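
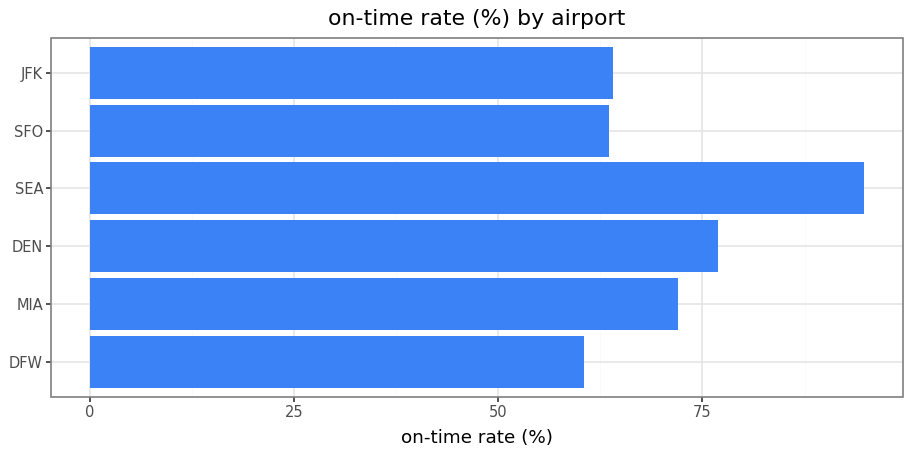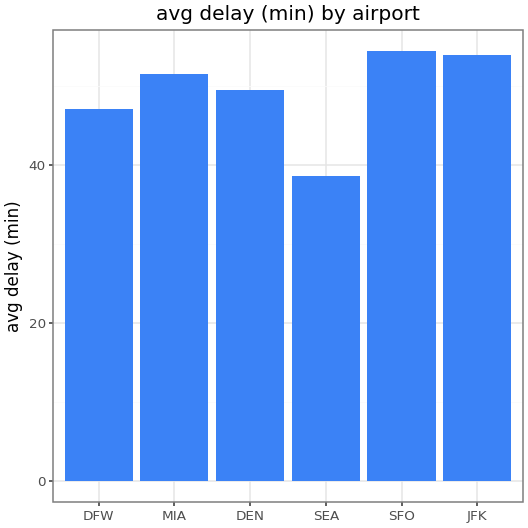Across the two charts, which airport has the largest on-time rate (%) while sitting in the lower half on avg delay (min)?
SEA

Chart 2 median avg delay (min) ≈ 50; below-median airports: DFW, DEN, SEA. Among those, SEA has the highest on-time rate (%) (≈ 90).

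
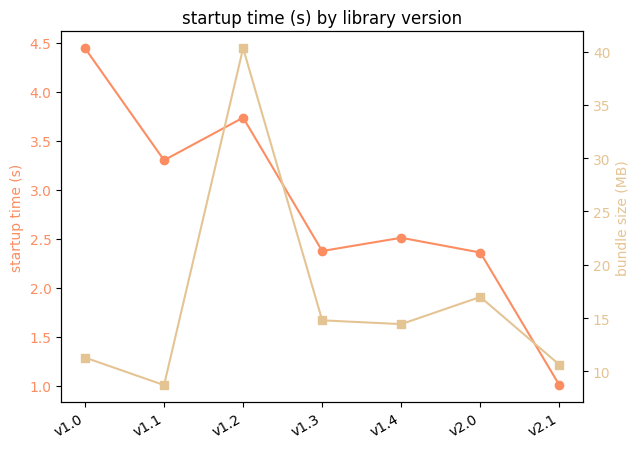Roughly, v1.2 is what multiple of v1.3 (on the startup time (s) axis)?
≈ 1.4×

v1.2 ≈ 3.5, v1.3 ≈ 2.5; 3.5/2.5 ≈ 1.4.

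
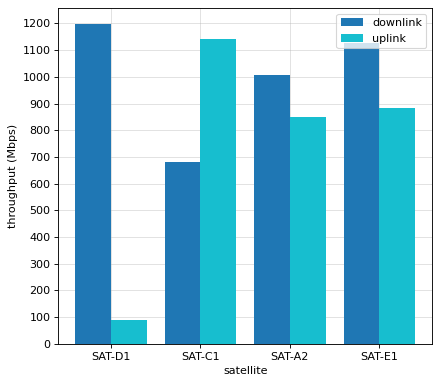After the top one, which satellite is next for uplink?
SAT-E1

Top 3 for uplink: SAT-C1 ≈ 1100, SAT-E1 ≈ 900, SAT-A2 ≈ 800.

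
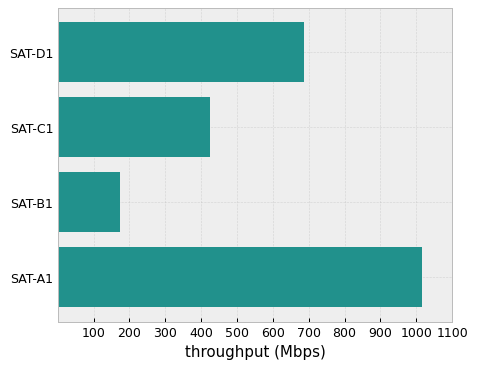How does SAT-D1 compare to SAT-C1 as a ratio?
≈ 1.75×

SAT-D1 ≈ 700, SAT-C1 ≈ 400; 700/400 ≈ 1.75.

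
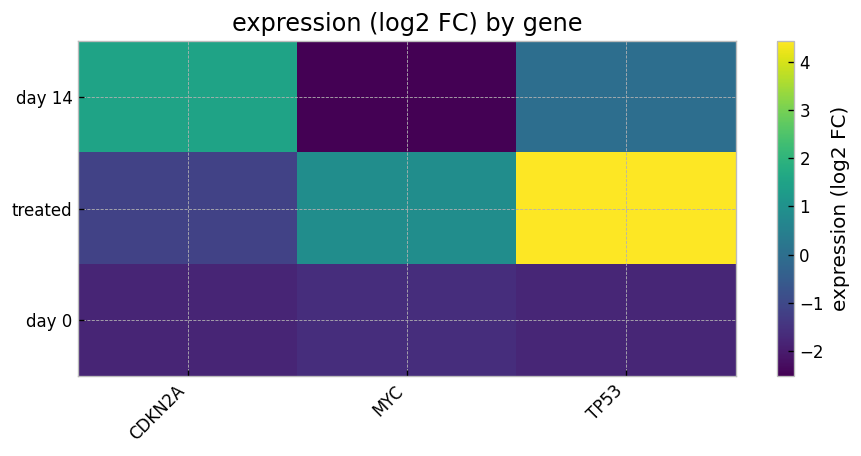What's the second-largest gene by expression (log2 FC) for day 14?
Top 3 for day 14: CDKN2A ≈ 2, TP53 ≈ 0, MYC ≈ -3.

TP53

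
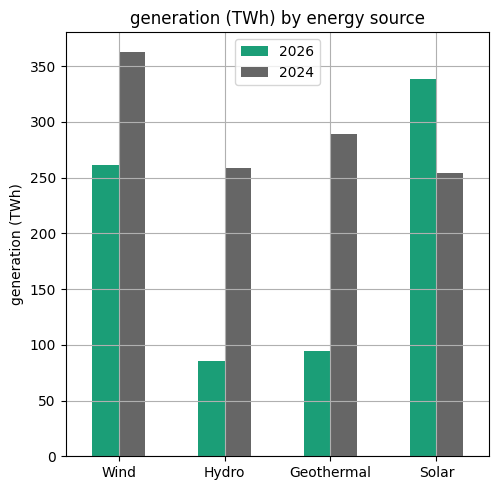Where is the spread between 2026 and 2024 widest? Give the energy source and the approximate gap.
Geothermal: 2026 ≈ 100, 2024 ≈ 300 → gap ≈ 200. Next-largest (Hydro) is only ≈ 150.

Geothermal, ≈ 200 TWh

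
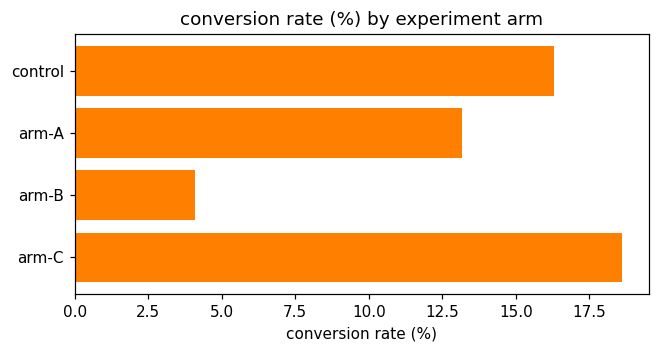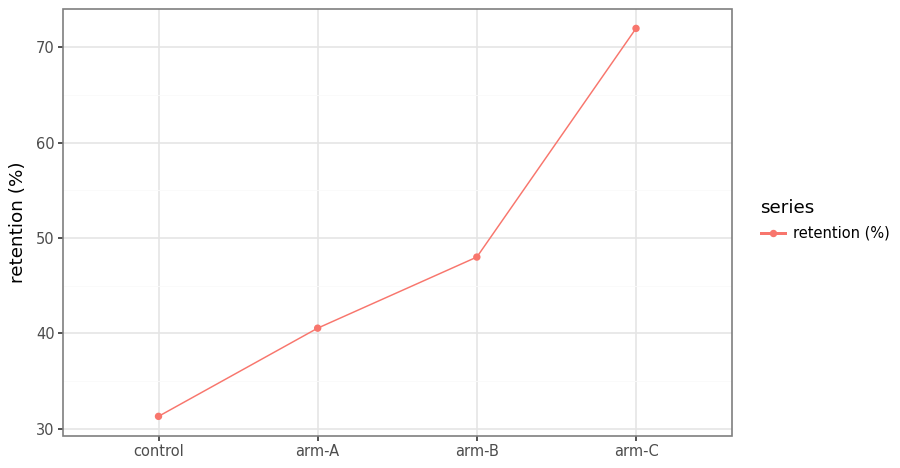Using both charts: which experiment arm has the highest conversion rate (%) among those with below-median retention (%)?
Chart 2 median retention (%) ≈ 40; below-median experiment arms: control, arm-A. Among those, control has the highest conversion rate (%) (≈ 16).

control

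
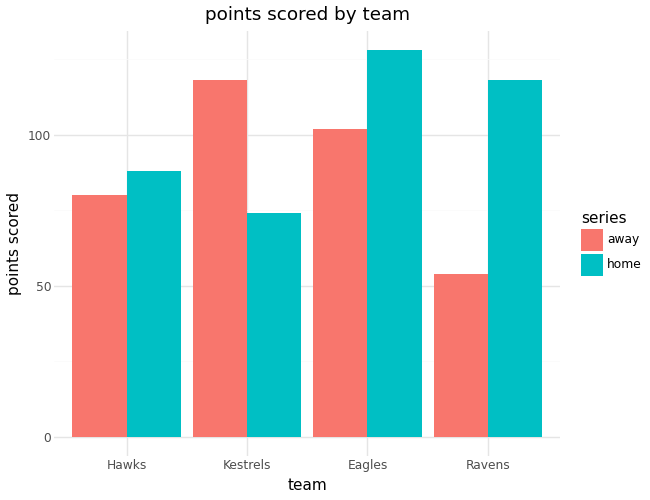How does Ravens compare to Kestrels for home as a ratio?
Ravens ≈ 120, Kestrels ≈ 80; 120/80 ≈ 1.5.

≈ 1.5×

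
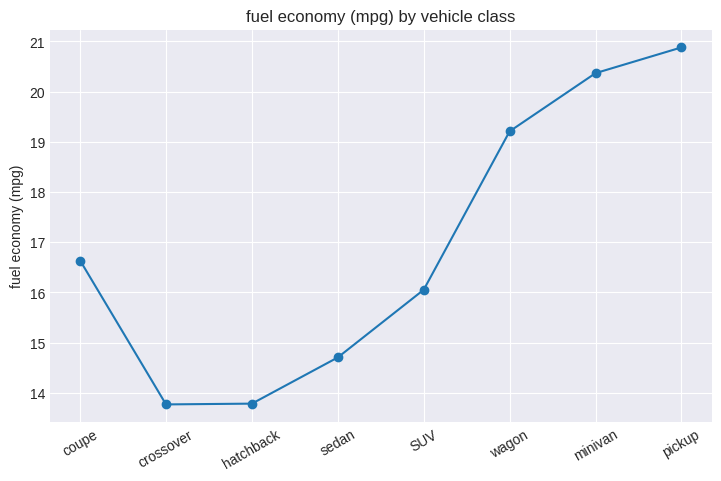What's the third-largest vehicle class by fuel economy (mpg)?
Top 4: pickup ≈ 21, minivan ≈ 20, wagon ≈ 19, coupe ≈ 17.

wagon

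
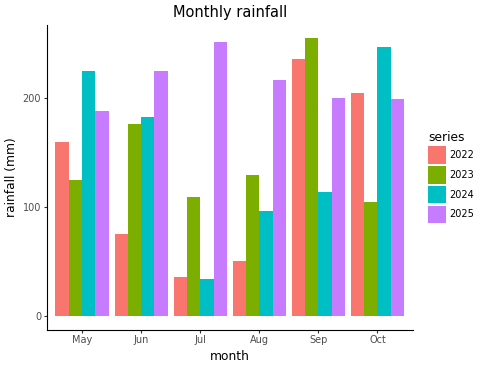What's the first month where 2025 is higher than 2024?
Jun

May: 2025 ≈ 200 vs 2024 ≈ 225 (not yet); Jun: 2025 ≈ 225 vs 2024 ≈ 175 (first crossover).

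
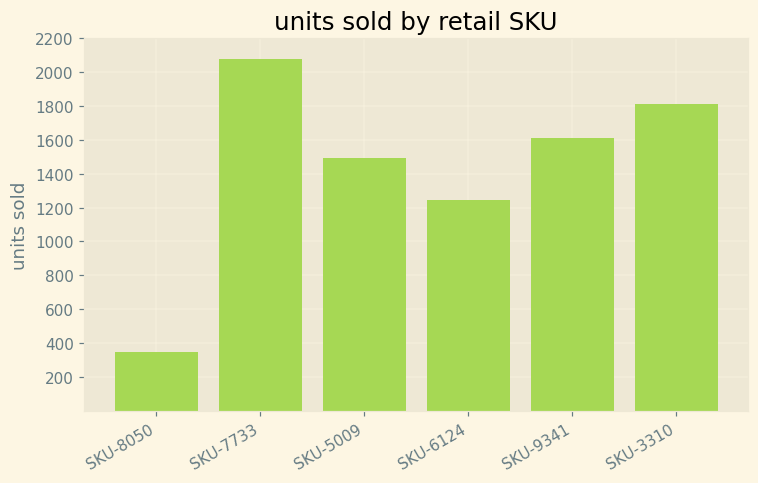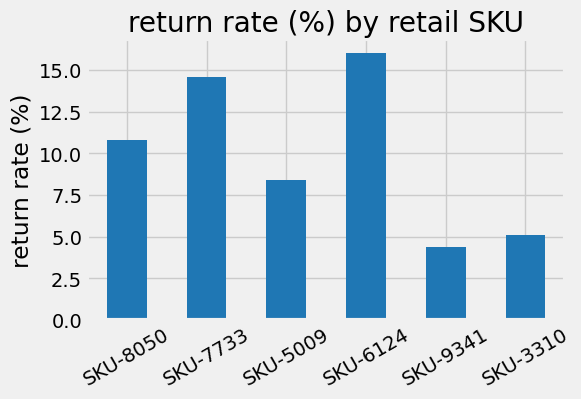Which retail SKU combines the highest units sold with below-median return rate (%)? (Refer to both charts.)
Chart 2 median return rate (%) ≈ 10; below-median retail SKUs: SKU-5009, SKU-9341, SKU-3310. Among those, SKU-3310 has the highest units sold (≈ 1800).

SKU-3310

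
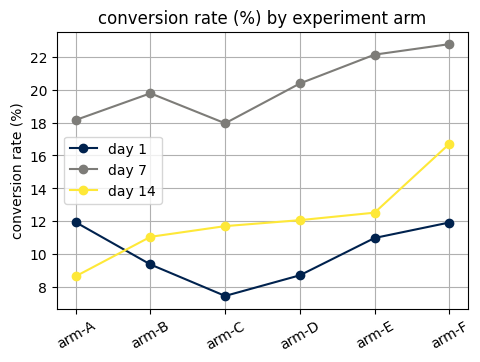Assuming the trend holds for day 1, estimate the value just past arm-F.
Last three: 8, 10, 12 → slope ≈ 2/step → next ≈ 14.

≈ 14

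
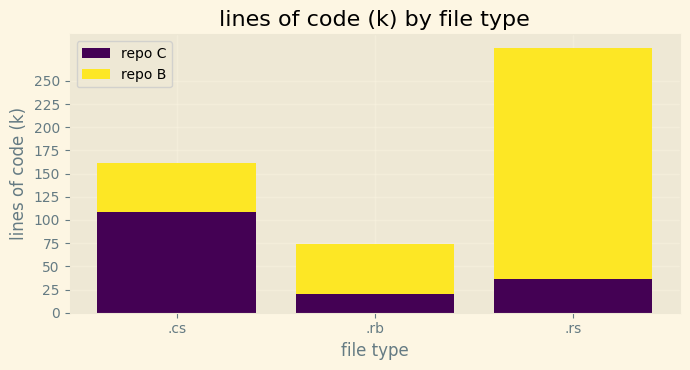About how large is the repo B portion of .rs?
≈ 250

repo B top ≈ 275, bottom ≈ 25; segment ≈ 250.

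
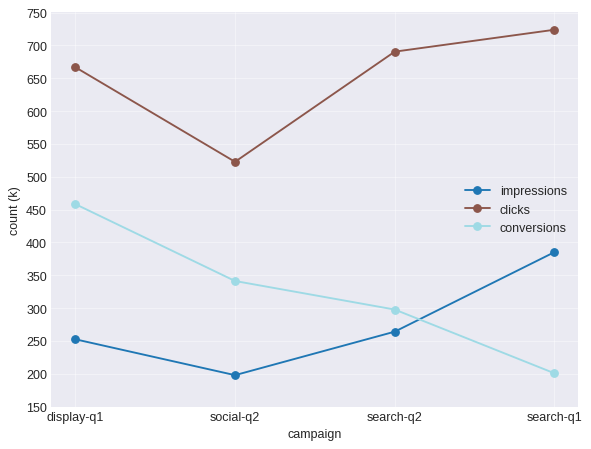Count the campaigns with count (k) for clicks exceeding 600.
Above 600: display-q1, search-q2, search-q1.

3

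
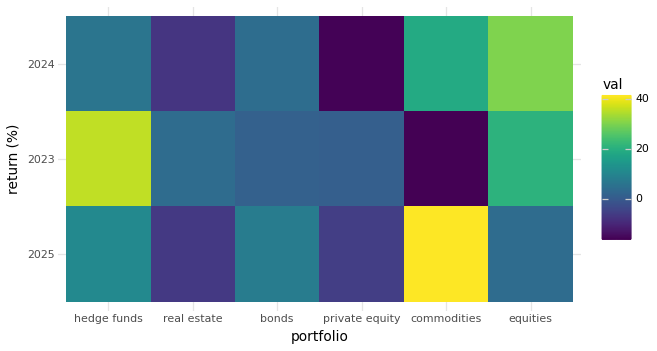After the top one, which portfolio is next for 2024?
commodities

Top 3 for 2024: equities ≈ 30, commodities ≈ 20, hedge funds ≈ 5.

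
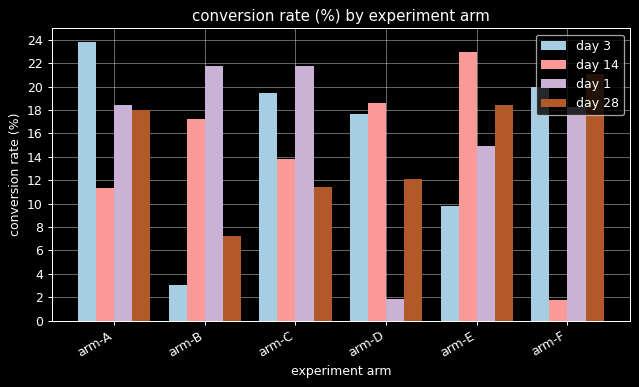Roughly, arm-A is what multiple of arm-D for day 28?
≈ 1.5×

arm-A ≈ 18, arm-D ≈ 12; 18/12 ≈ 1.5.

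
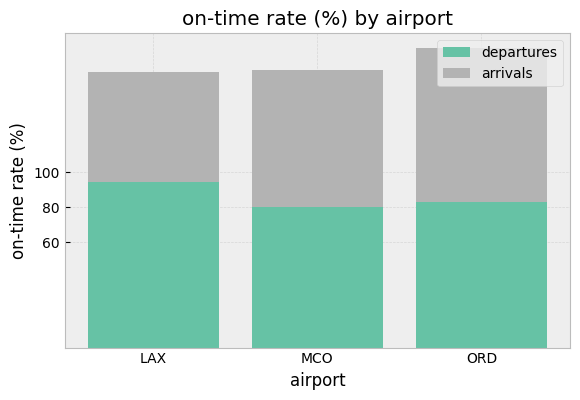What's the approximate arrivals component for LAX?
arrivals top ≈ 160, bottom ≈ 100; segment ≈ 60.

≈ 60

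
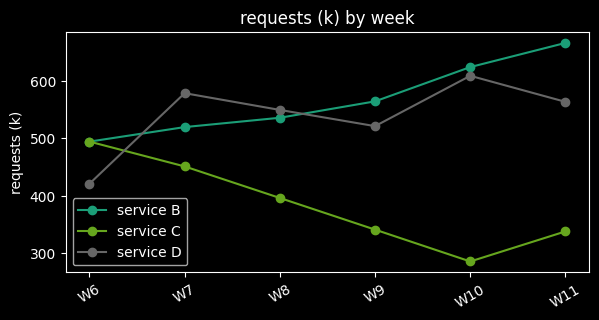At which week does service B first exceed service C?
W7

W6: service B ≈ 500 vs service C ≈ 500 (not yet); W7: service B ≈ 500 vs service C ≈ 450 (first crossover).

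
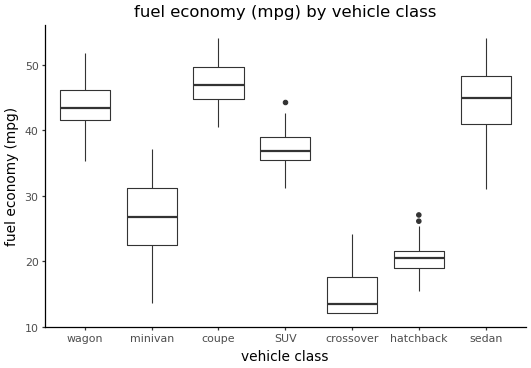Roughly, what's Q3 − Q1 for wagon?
≈ 5

Q3 ≈ 45, Q1 ≈ 40; IQR ≈ 5.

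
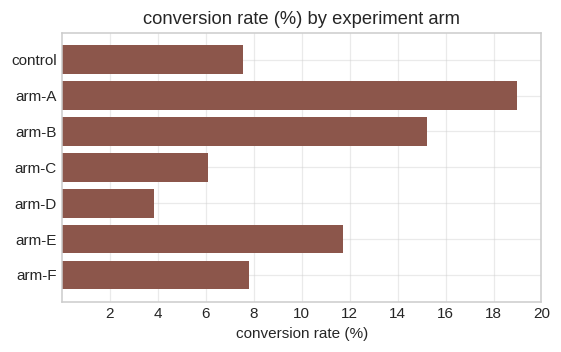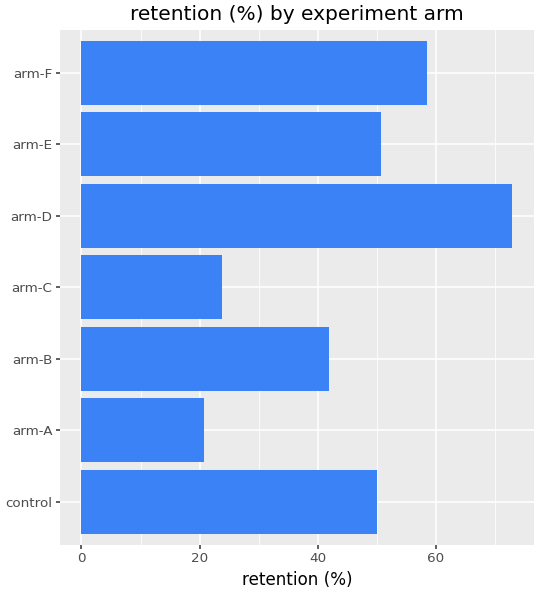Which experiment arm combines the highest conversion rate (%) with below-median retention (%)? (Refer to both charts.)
arm-A

Chart 2 median retention (%) ≈ 50; below-median experiment arms: arm-A, arm-B, arm-C. Among those, arm-A has the highest conversion rate (%) (≈ 18).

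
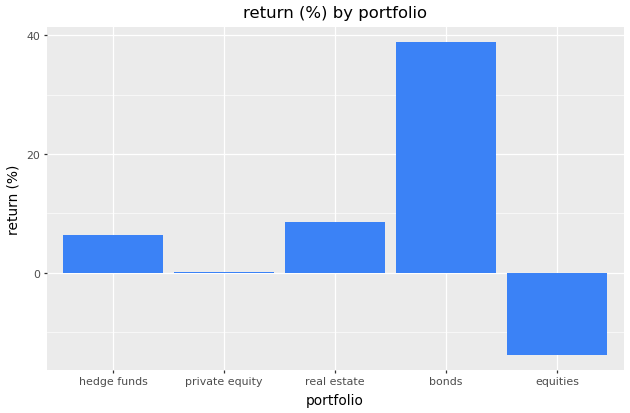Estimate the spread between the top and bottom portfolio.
Max bonds ≈ 40, min equities ≈ -15; range ≈ 55.

≈ 55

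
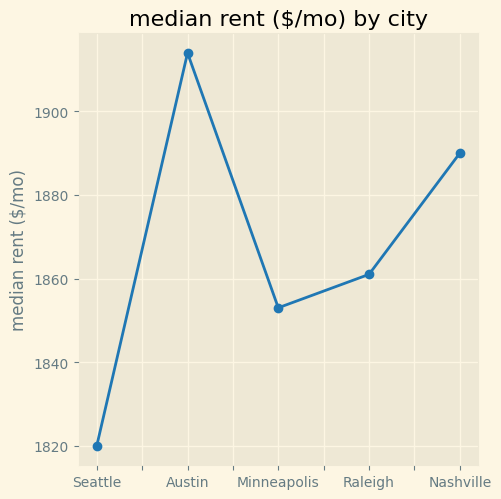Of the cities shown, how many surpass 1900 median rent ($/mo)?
1

Above 1900: Austin.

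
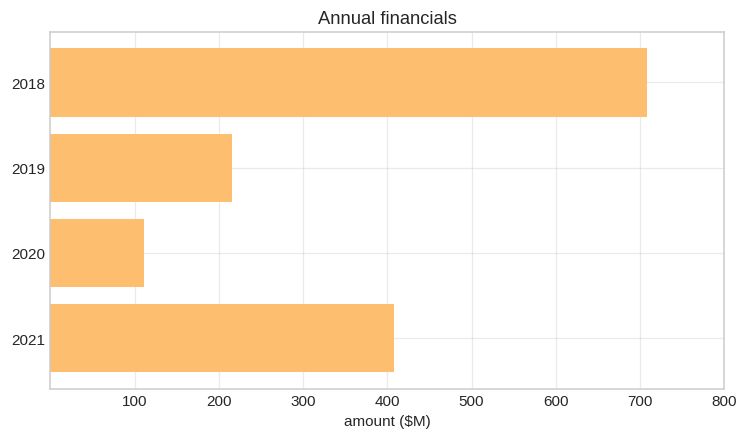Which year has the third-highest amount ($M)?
Top 4: 2018 ≈ 700, 2021 ≈ 400, 2019 ≈ 200, 2020 ≈ 100.

2019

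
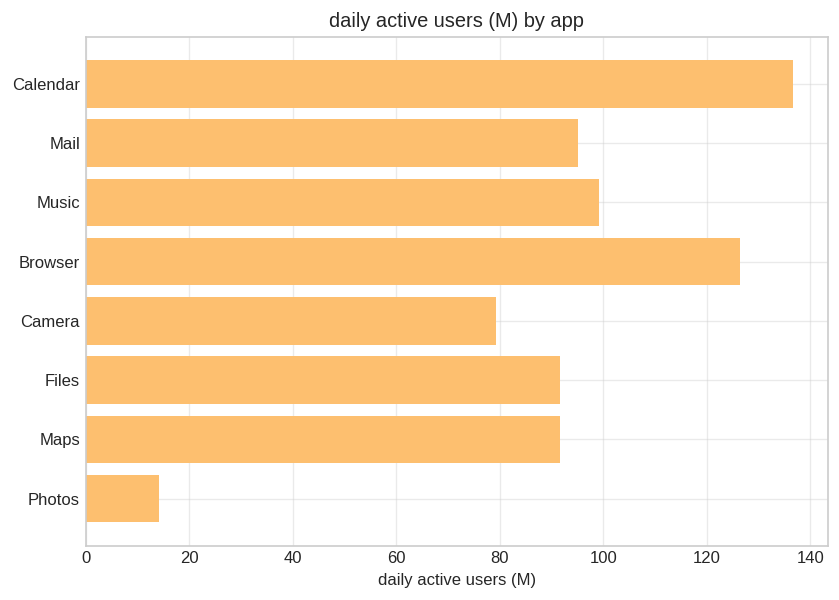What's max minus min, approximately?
Max Calendar ≈ 140, min Photos ≈ 20; range ≈ 120.

≈ 120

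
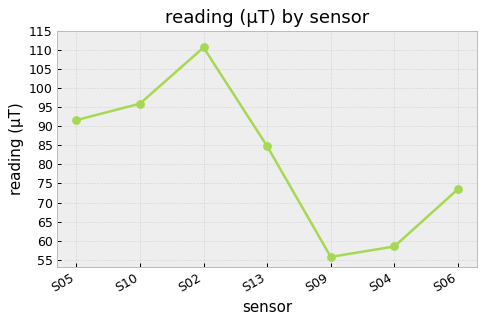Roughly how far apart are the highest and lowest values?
≈ 55

Max S02 ≈ 110, min S09 ≈ 55; range ≈ 55.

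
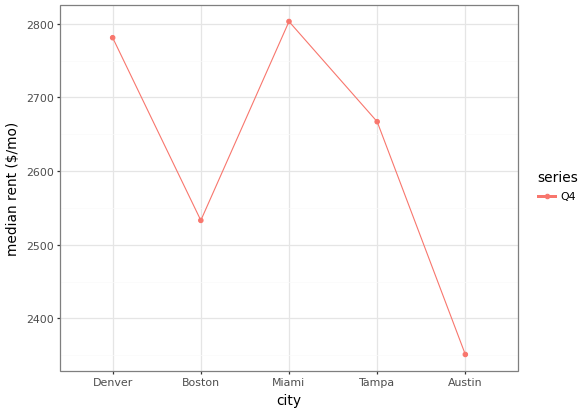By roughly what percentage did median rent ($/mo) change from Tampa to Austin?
≈ -11.3%

Tampa ≈ 2650, Austin ≈ 2350; (2350 − 2650) / 2650 ≈ -11.3%.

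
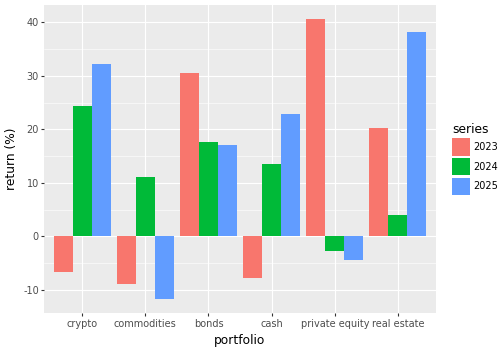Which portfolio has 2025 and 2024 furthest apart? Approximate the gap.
real estate, ≈ 35 %

real estate: 2025 ≈ 40, 2024 ≈ 5 → gap ≈ 35. Next-largest (commodities) is only ≈ 20.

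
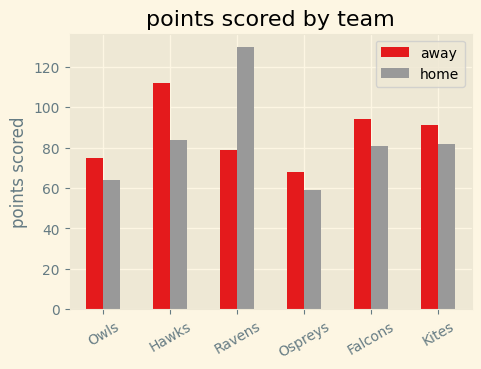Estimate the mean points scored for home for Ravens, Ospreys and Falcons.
≈ 87

(120 + 60 + 80) / 3 ≈ 87.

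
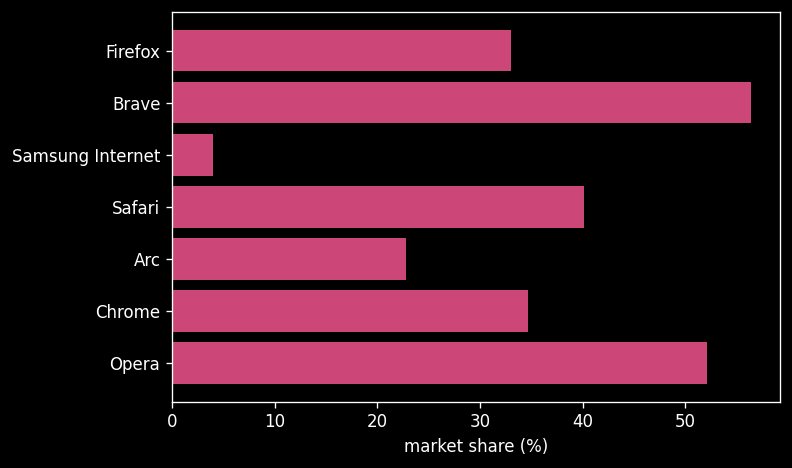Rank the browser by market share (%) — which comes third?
Top 4: Brave ≈ 55, Opera ≈ 50, Safari ≈ 40, Chrome ≈ 35.

Safari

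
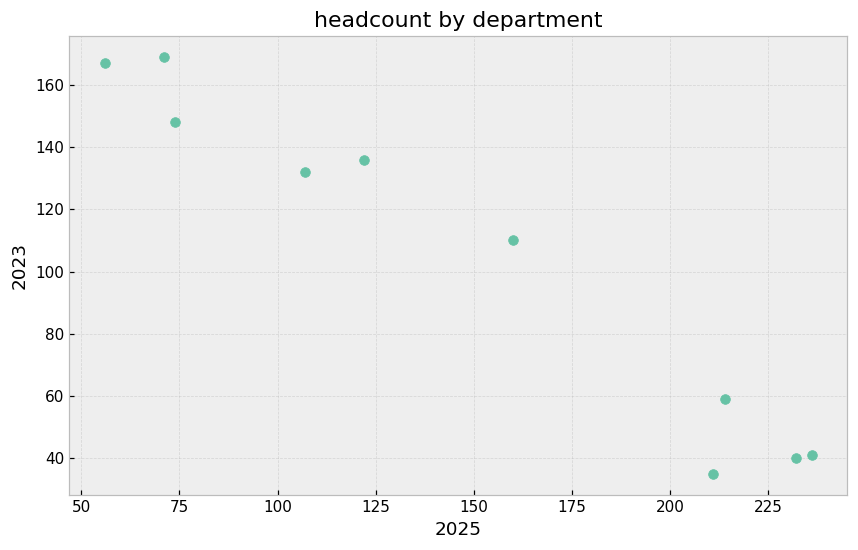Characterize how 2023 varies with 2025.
Points are negatively correlated; strong (|r| ≈ 1.0).

negative, strong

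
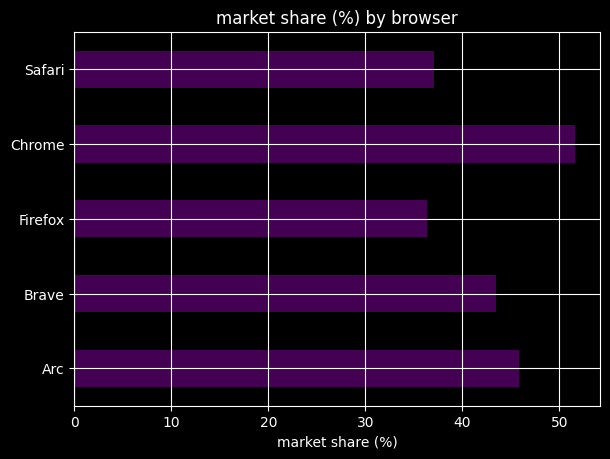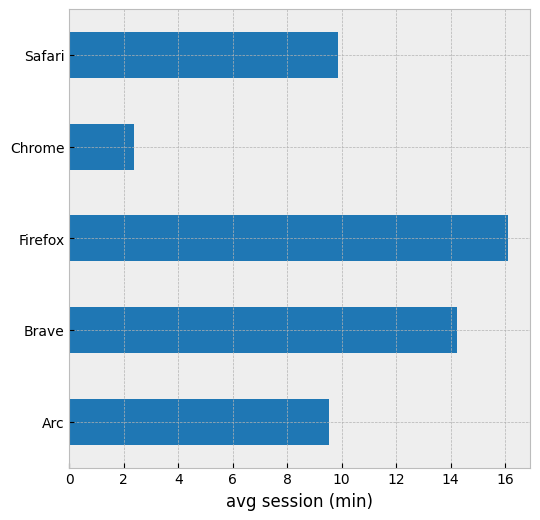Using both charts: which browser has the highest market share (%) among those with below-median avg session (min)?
Chrome

Chart 2 median avg session (min) ≈ 10; below-median browsers: Arc, Chrome. Among those, Chrome has the highest market share (%) (≈ 50).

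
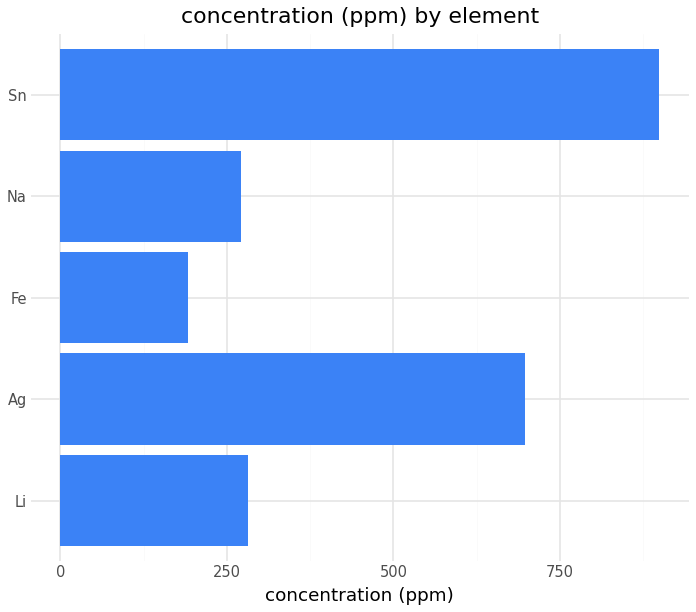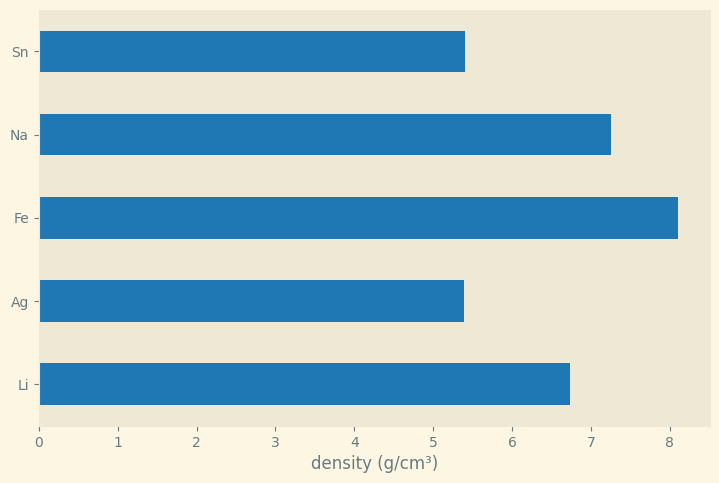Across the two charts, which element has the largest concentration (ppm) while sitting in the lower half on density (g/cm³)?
Chart 2 median density (g/cm³) ≈ 7; below-median elements: Ag, Sn. Among those, Sn has the highest concentration (ppm) (≈ 900).

Sn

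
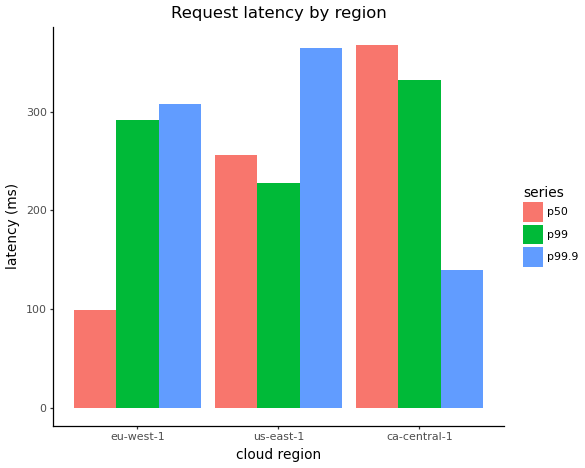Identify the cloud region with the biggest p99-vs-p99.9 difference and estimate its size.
ca-central-1: p99 ≈ 350, p99.9 ≈ 150 → gap ≈ 200. Next-largest (us-east-1) is only ≈ 100.

ca-central-1, ≈ 200 ms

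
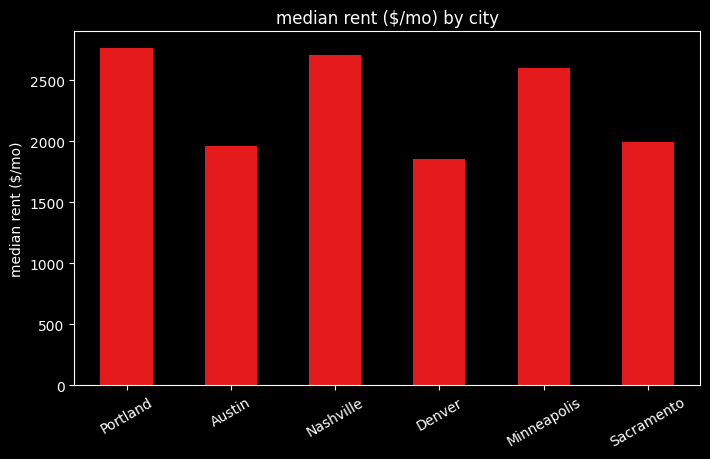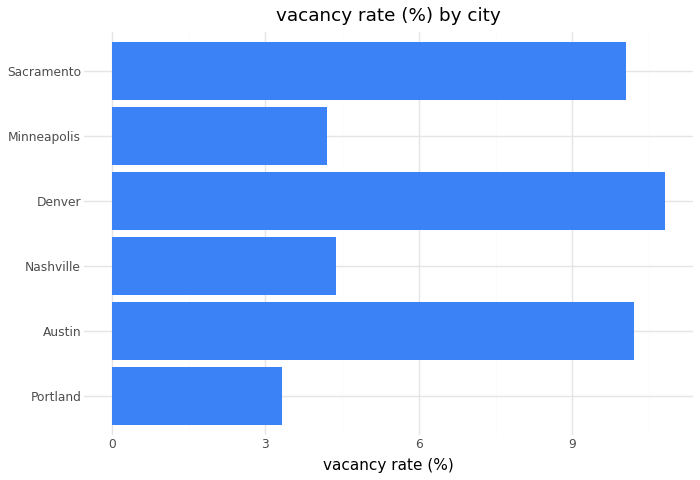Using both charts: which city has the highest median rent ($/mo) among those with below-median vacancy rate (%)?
Chart 2 median vacancy rate (%) ≈ 7; below-median cities: Portland, Nashville, Minneapolis. Among those, Portland has the highest median rent ($/mo) (≈ 3000).

Portland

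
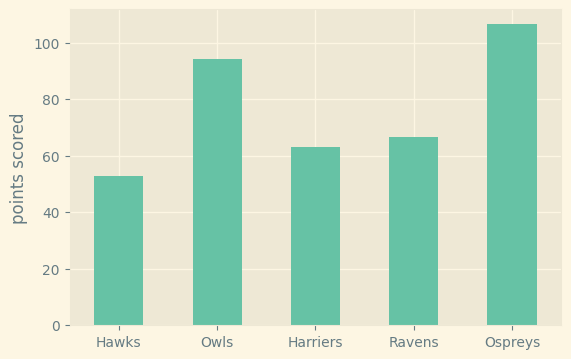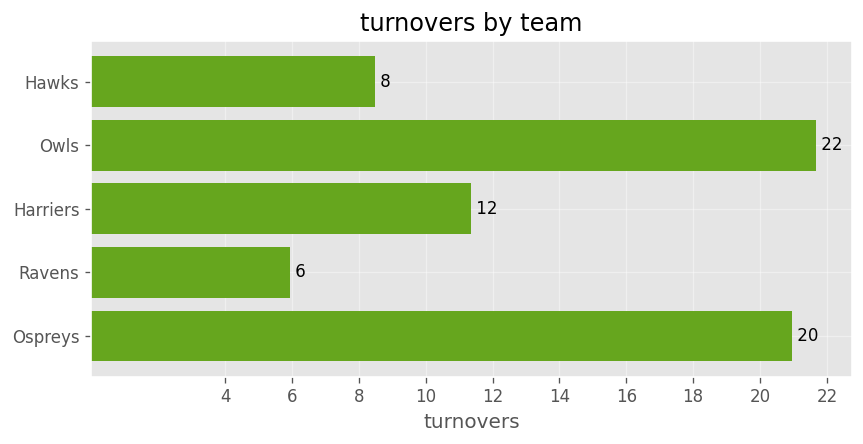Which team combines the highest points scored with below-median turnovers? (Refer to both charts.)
Chart 2 median turnovers ≈ 12; below-median teams: Hawks, Ravens. Among those, Ravens has the highest points scored (≈ 70).

Ravens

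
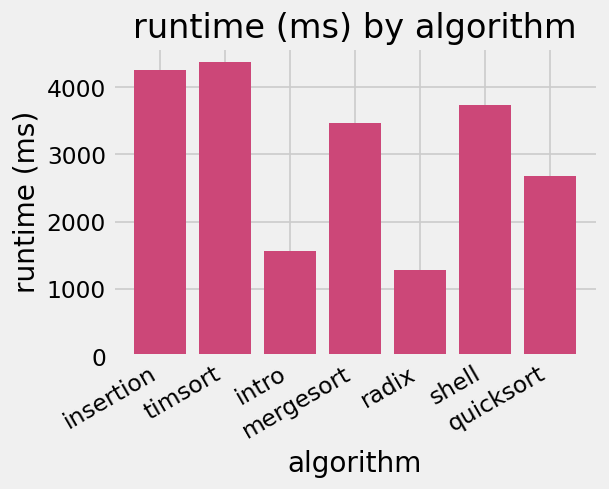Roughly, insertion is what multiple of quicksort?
insertion ≈ 4500, quicksort ≈ 2500; 4500/2500 ≈ 1.8.

≈ 1.8×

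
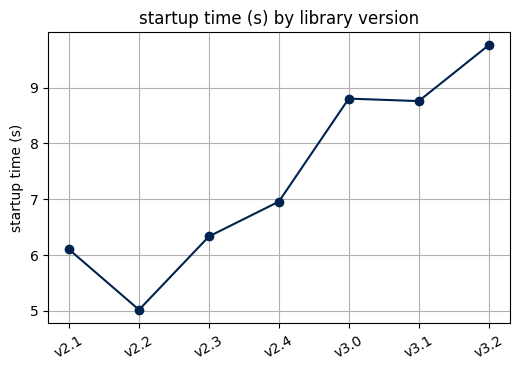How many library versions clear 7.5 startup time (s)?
3

Above 7.5: v3.0, v3.1, v3.2.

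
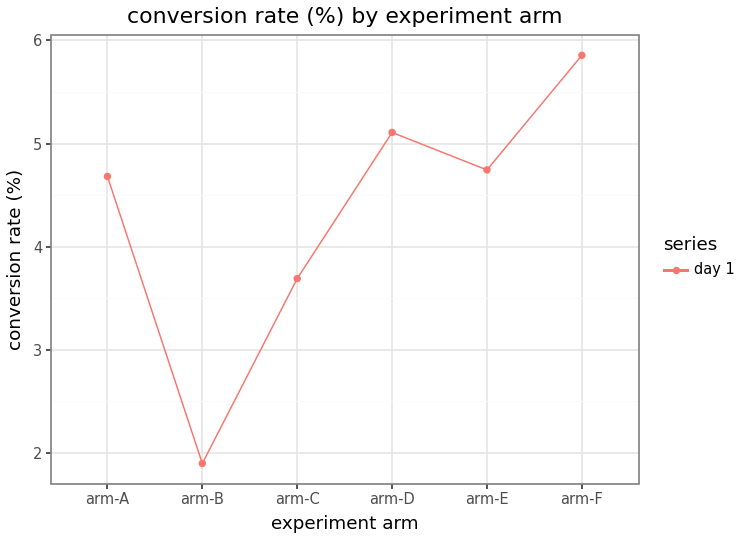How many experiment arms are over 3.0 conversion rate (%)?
5

Above 3.0: arm-A, arm-C, arm-D, arm-E, arm-F.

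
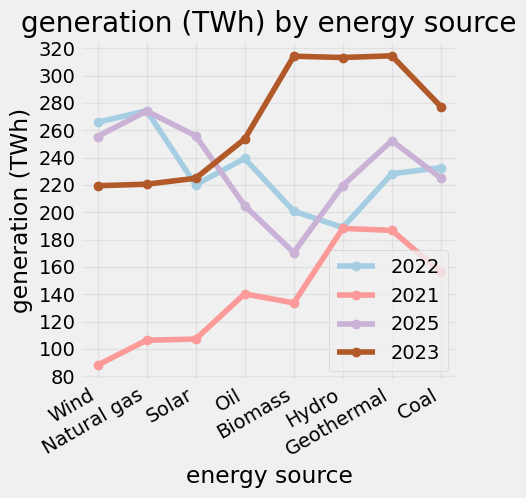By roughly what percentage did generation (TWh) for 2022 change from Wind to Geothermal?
Wind ≈ 260, Geothermal ≈ 220; (220 − 260) / 260 ≈ -15.4%.

≈ -15.4%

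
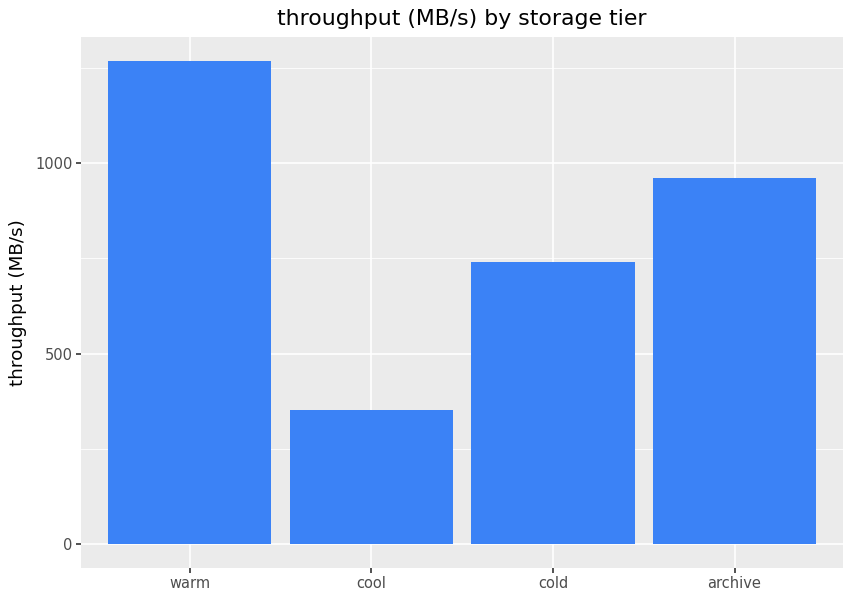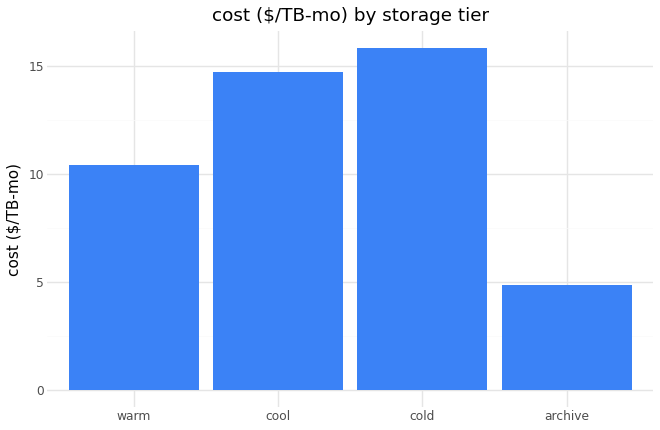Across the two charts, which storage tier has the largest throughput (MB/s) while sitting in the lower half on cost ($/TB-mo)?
warm

Chart 2 median cost ($/TB-mo) ≈ 12; below-median storage tiers: warm, archive. Among those, warm has the highest throughput (MB/s) (≈ 1200).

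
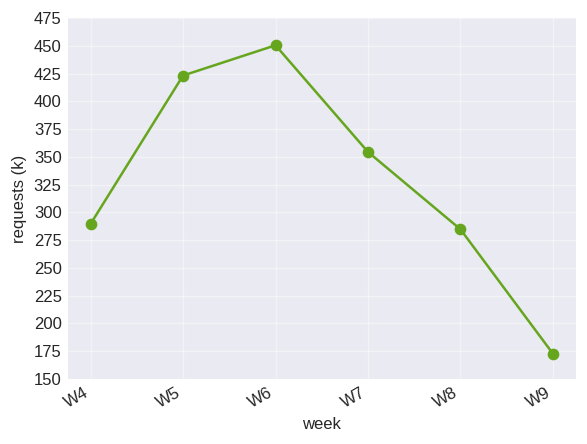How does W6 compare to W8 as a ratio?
W6 ≈ 450, W8 ≈ 275; 450/275 ≈ 1.64.

≈ 1.64×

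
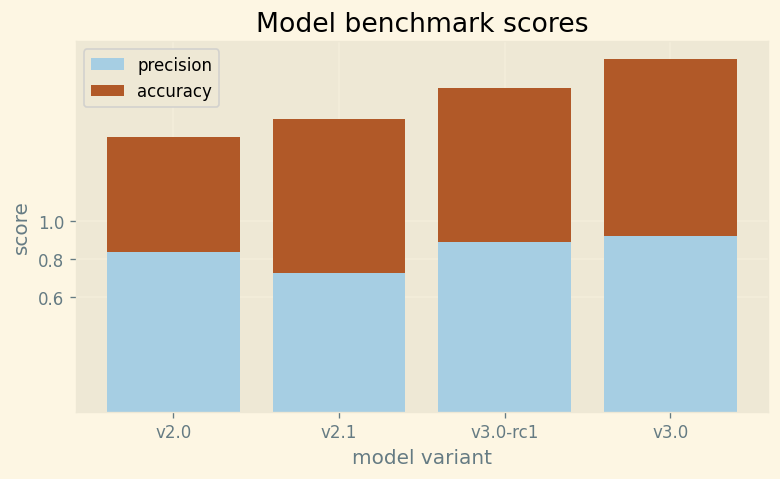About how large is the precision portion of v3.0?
precision top ≈ 1.0, bottom ≈ 0.0; segment ≈ 1.0.

≈ 1.0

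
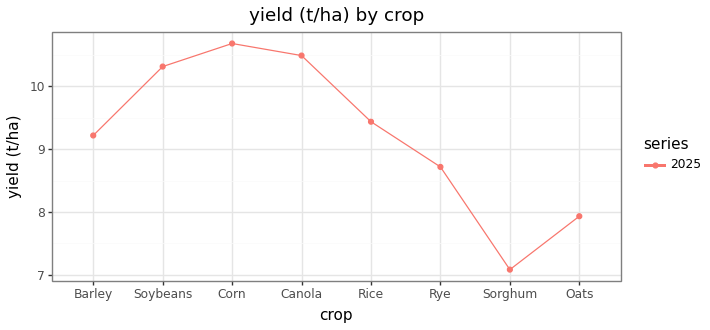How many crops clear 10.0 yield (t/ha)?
Above 10.0: Soybeans, Corn, Canola.

3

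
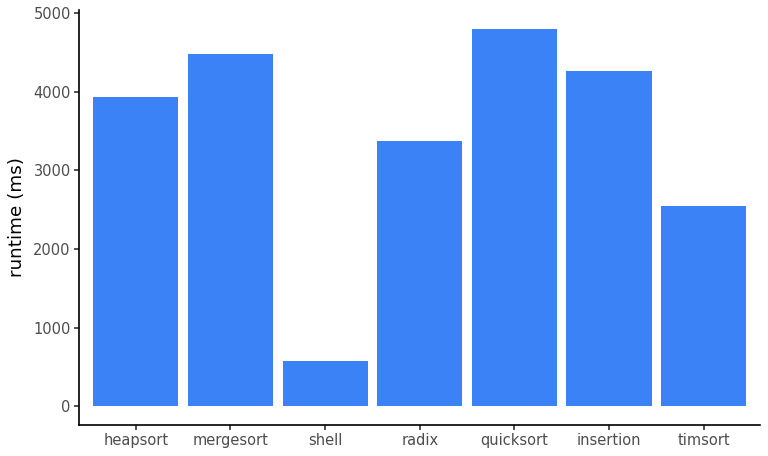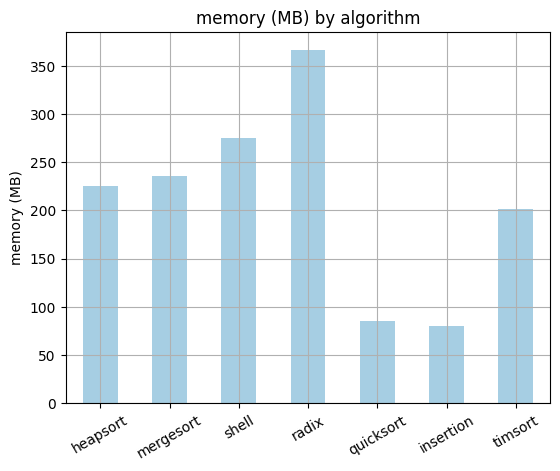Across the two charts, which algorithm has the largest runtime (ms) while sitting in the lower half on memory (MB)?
quicksort

Chart 2 median memory (MB) ≈ 250; below-median algorithms: quicksort, insertion, timsort. Among those, quicksort has the highest runtime (ms) (≈ 5000).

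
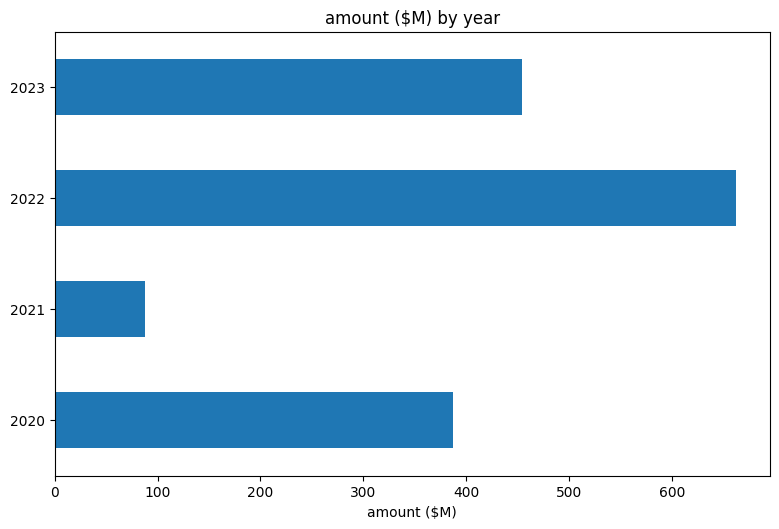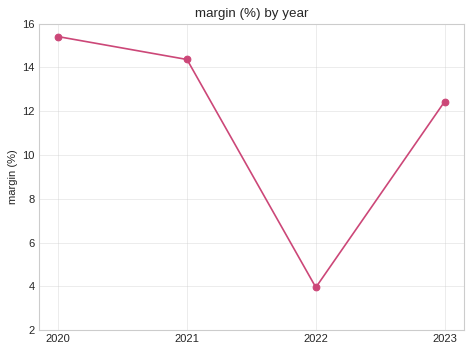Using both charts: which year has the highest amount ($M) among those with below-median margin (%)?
2022

Chart 2 median margin (%) ≈ 14; below-median years: 2022, 2023. Among those, 2022 has the highest amount ($M) (≈ 700).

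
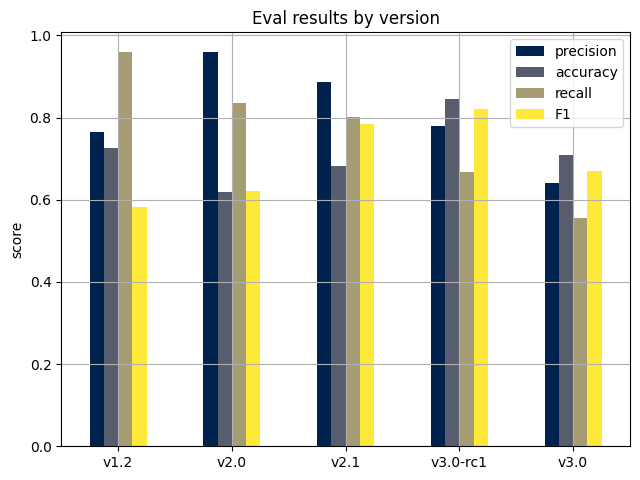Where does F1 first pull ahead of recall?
v2.1: F1 ≈ 0.8 vs recall ≈ 0.8 (not yet); v3.0-rc1: F1 ≈ 0.8 vs recall ≈ 0.7 (first crossover).

v3.0-rc1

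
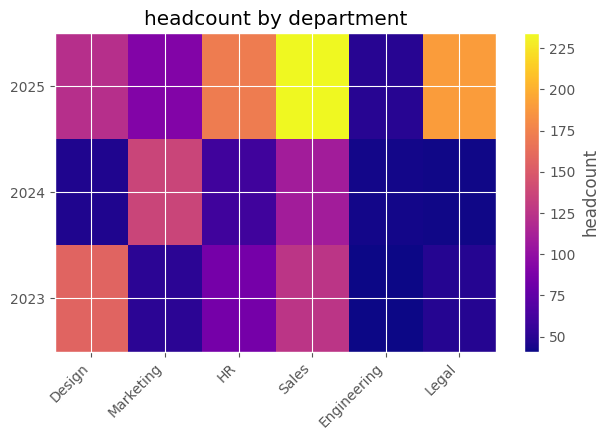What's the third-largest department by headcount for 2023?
HR

Top 4 for 2023: Design ≈ 160, Sales ≈ 120, HR ≈ 80, Marketing ≈ 60.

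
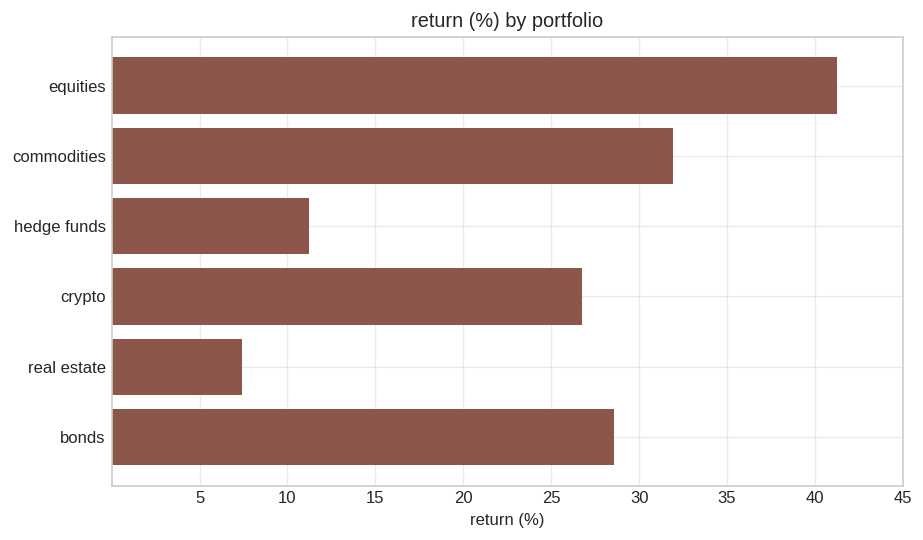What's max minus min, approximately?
≈ 35

Max equities ≈ 40, min real estate ≈ 5; range ≈ 35.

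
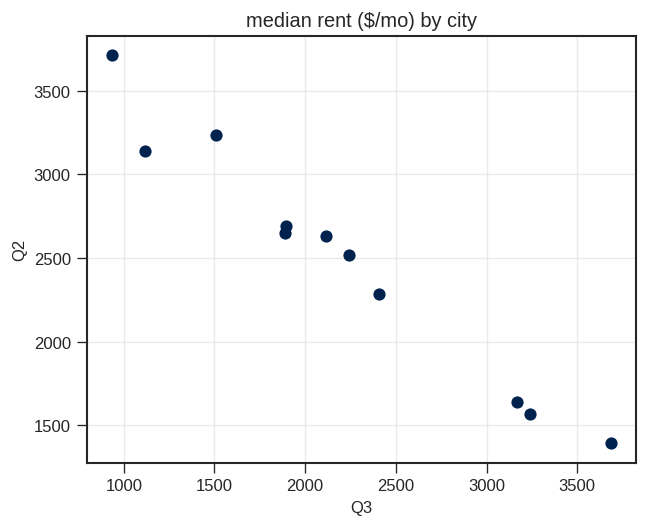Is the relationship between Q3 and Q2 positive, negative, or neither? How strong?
negative, strong

Points are negatively correlated; strong (|r| ≈ 1.0).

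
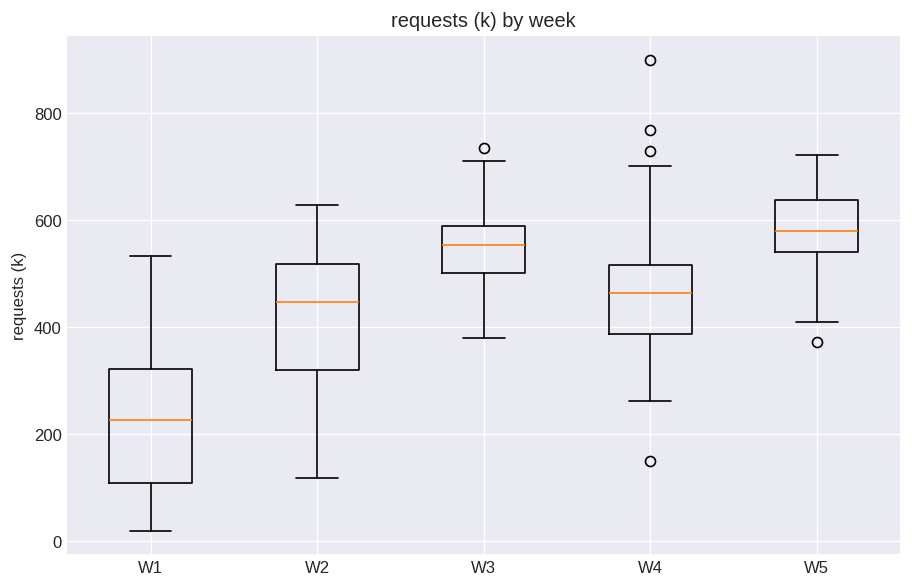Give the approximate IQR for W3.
≈ 100

Q3 ≈ 600, Q1 ≈ 500; IQR ≈ 100.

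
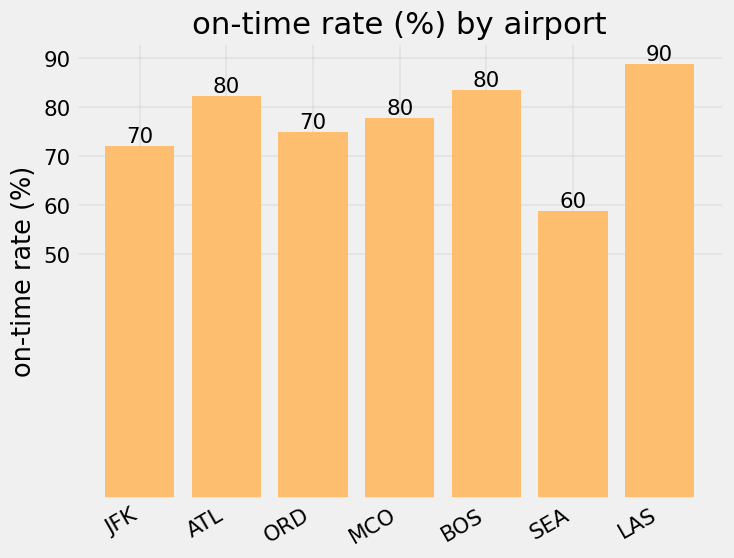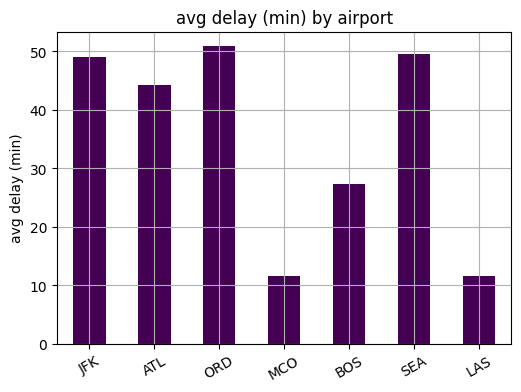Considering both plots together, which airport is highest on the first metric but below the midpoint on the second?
Chart 2 median avg delay (min) ≈ 45; below-median airports: MCO, BOS, LAS. Among those, LAS has the highest on-time rate (%) (≈ 90).

LAS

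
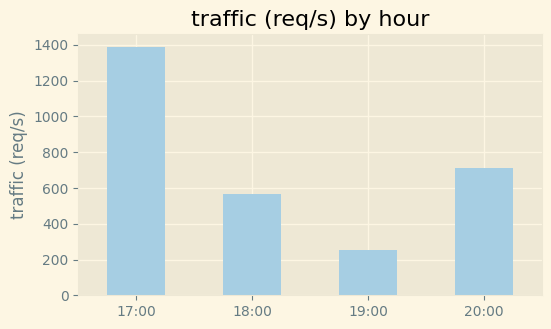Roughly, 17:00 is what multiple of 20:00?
≈ 1.75×

17:00 ≈ 1400, 20:00 ≈ 800; 1400/800 ≈ 1.75.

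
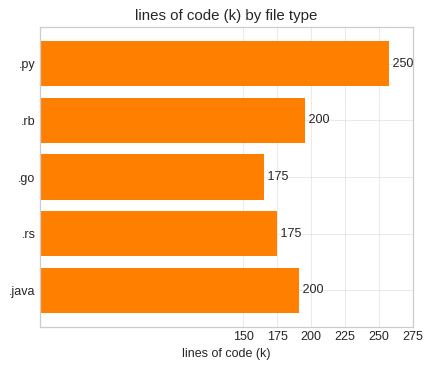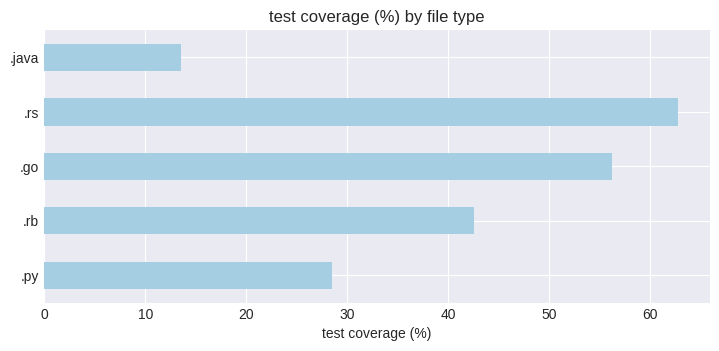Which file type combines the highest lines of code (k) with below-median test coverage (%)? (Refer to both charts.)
.py

Chart 2 median test coverage (%) ≈ 40; below-median file types: .py, .java. Among those, .py has the highest lines of code (k) (≈ 250).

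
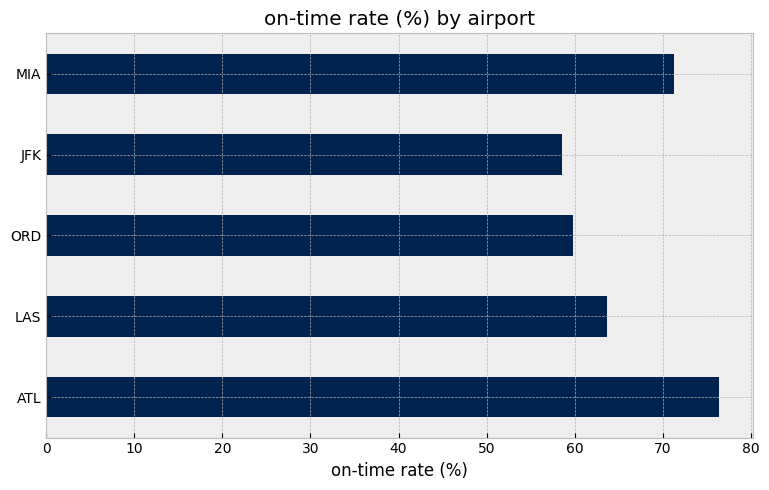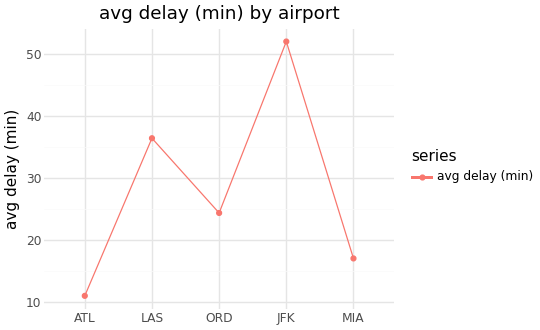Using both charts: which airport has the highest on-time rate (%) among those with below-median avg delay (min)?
Chart 2 median avg delay (min) ≈ 25; below-median airports: ATL, MIA. Among those, ATL has the highest on-time rate (%) (≈ 80).

ATL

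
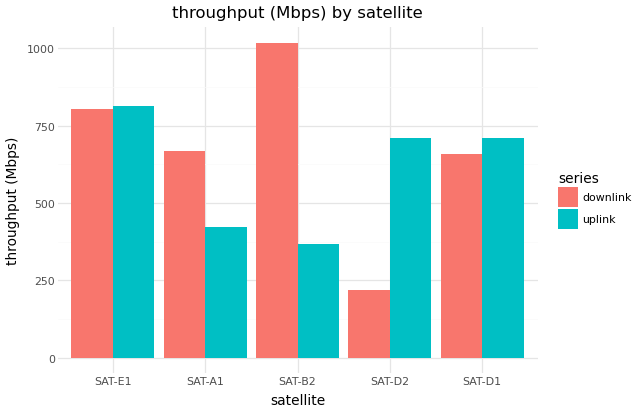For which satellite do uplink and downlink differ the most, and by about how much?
SAT-B2: uplink ≈ 400, downlink ≈ 1000 → gap ≈ 600. Next-largest (SAT-D2) is only ≈ 500.

SAT-B2, ≈ 600 Mbps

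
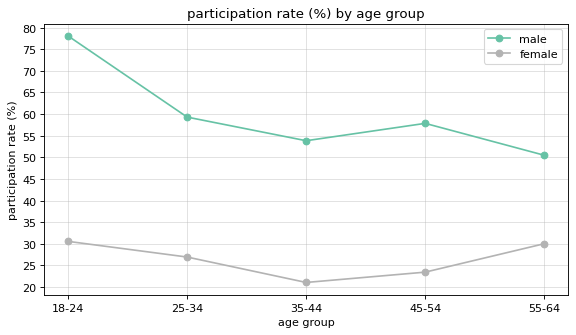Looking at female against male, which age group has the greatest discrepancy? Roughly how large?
18-24, ≈ 50 %

18-24: female ≈ 30, male ≈ 80 → gap ≈ 50. Next-largest (45-54) is only ≈ 35.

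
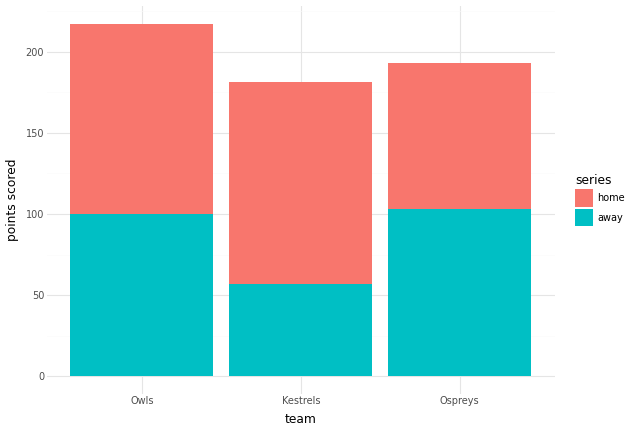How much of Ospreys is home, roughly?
home top ≈ 200, bottom ≈ 100; segment ≈ 100.

≈ 100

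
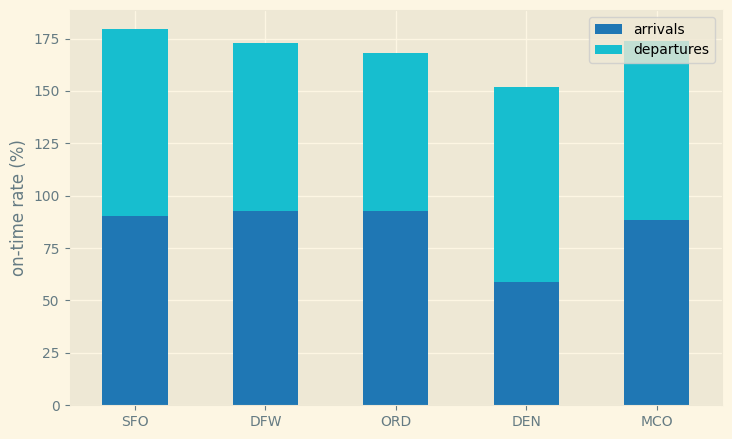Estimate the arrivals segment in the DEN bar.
≈ 60

arrivals top ≈ 60, bottom ≈ 0; segment ≈ 60.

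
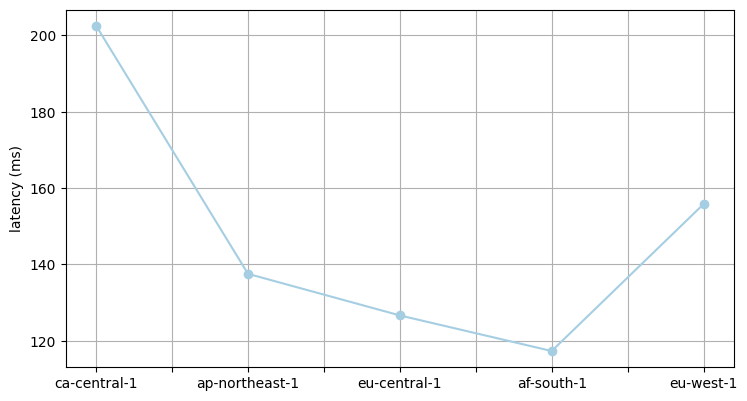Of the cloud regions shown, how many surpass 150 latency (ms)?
2

Above 150: ca-central-1, eu-west-1.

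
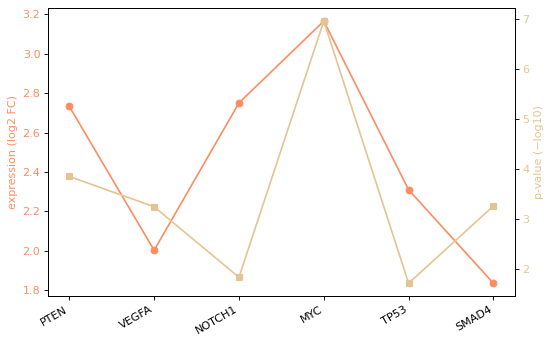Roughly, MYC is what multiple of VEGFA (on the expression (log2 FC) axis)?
MYC ≈ 3.2, VEGFA ≈ 2.0; 3.2/2.0 ≈ 1.6.

≈ 1.6×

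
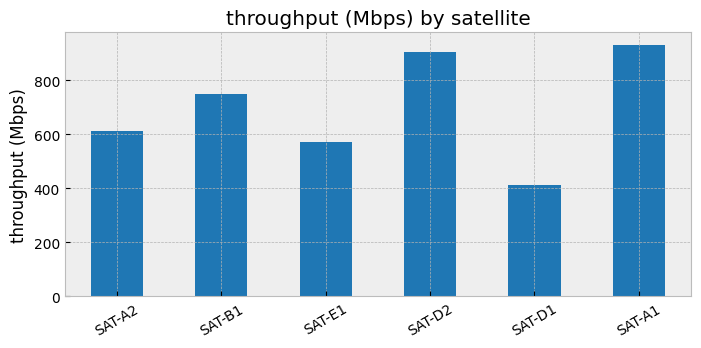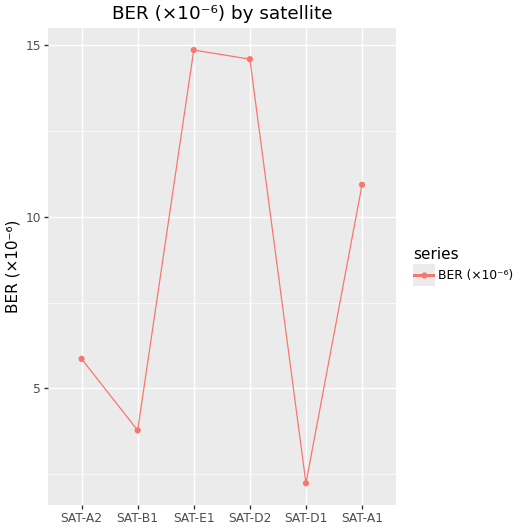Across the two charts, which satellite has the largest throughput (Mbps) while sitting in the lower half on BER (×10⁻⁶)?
SAT-B1

Chart 2 median BER (×10⁻⁶) ≈ 8; below-median satellites: SAT-A2, SAT-B1, SAT-D1. Among those, SAT-B1 has the highest throughput (Mbps) (≈ 700).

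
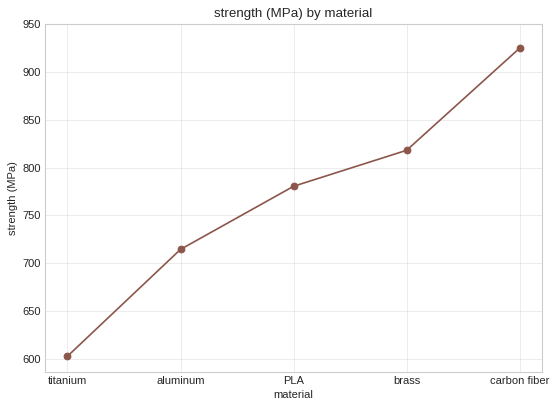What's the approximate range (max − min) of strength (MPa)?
≈ 300

Max carbon fiber ≈ 900, min titanium ≈ 600; range ≈ 300.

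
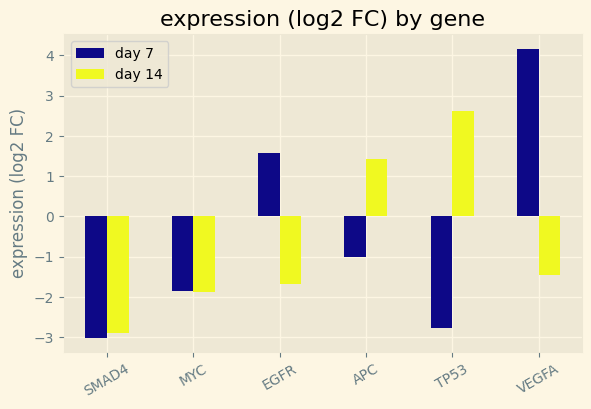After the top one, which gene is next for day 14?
Top 3 for day 14: TP53 ≈ 3, APC ≈ 1, VEGFA ≈ -1.

APC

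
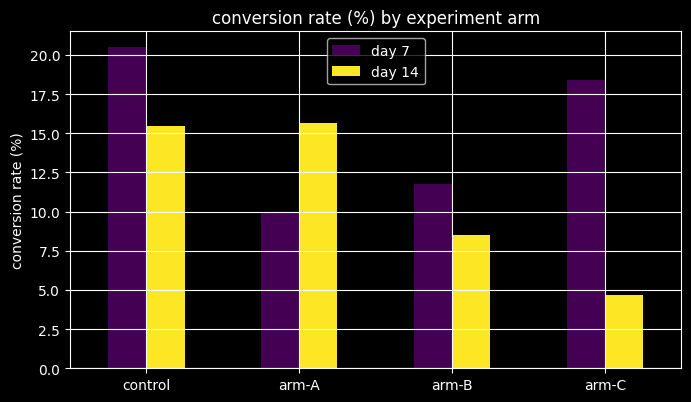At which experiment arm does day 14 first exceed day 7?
control: day 14 ≈ 16 vs day 7 ≈ 20 (not yet); arm-A: day 14 ≈ 16 vs day 7 ≈ 10 (first crossover).

arm-A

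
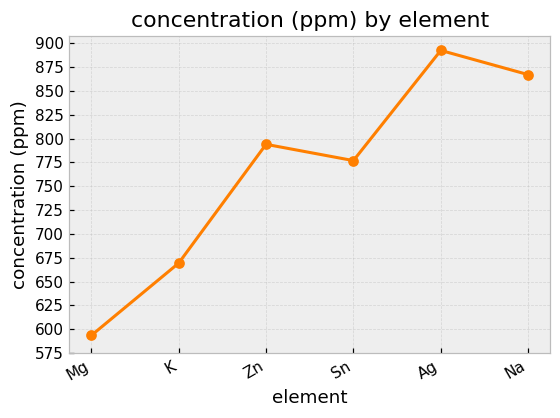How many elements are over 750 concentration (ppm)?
4

Above 750: Zn, Sn, Ag, Na.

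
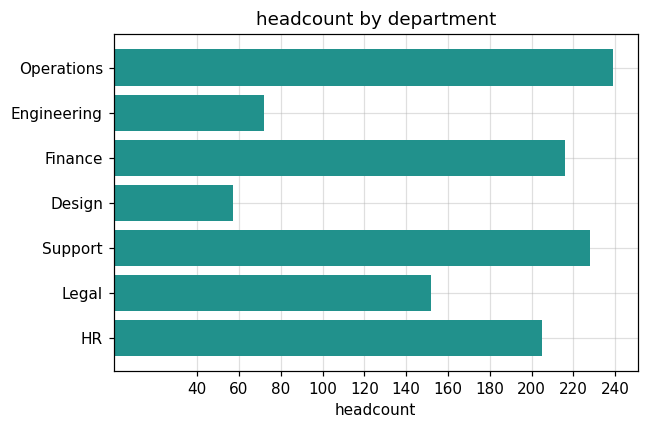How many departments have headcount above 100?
Above 100: Operations, Finance, Support, Legal, HR.

5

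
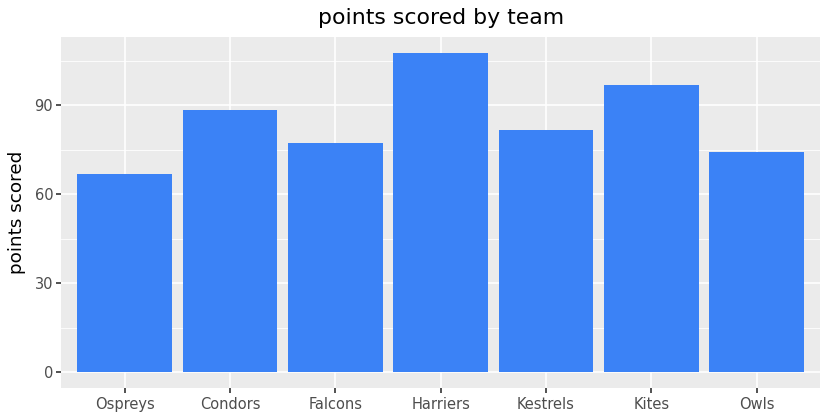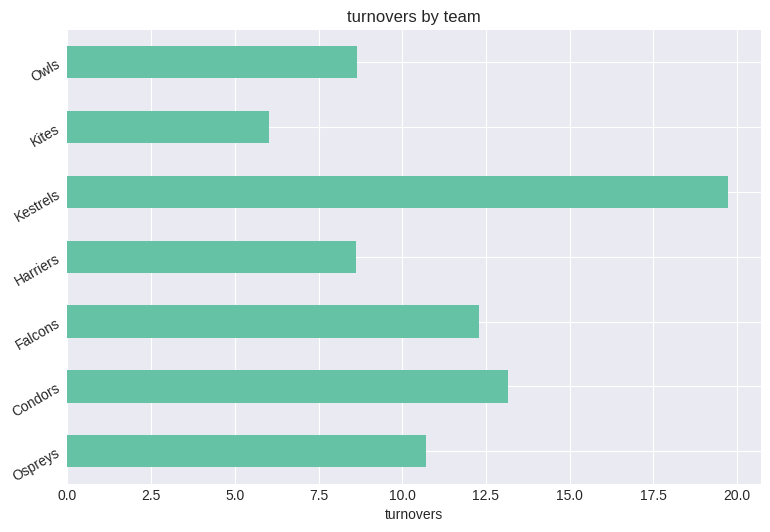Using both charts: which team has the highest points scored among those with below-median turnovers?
Chart 2 median turnovers ≈ 10; below-median teams: Harriers, Kites, Owls. Among those, Harriers has the highest points scored (≈ 110).

Harriers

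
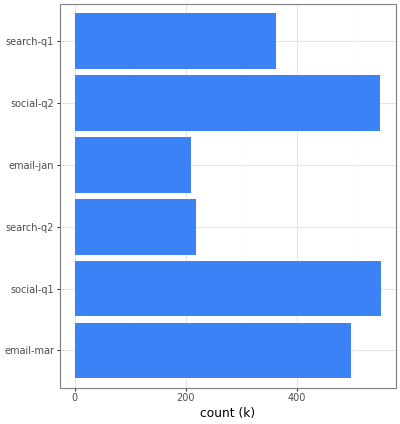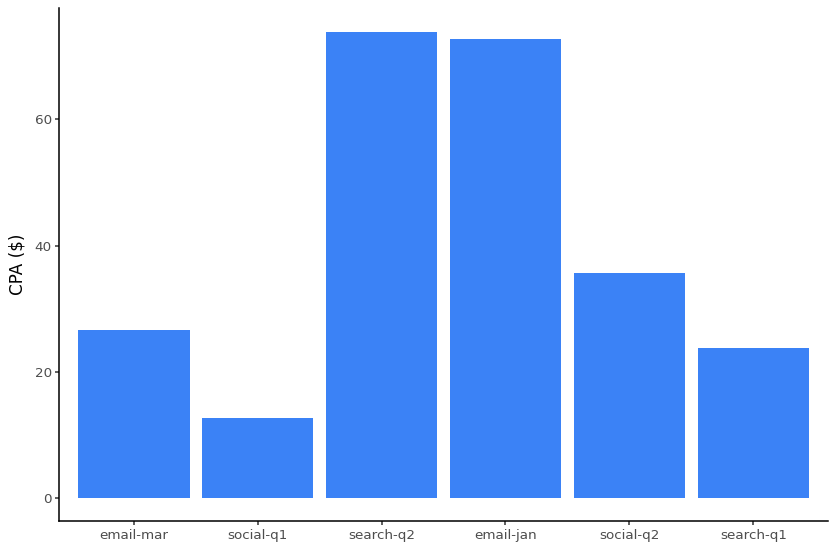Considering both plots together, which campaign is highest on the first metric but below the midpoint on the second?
social-q1

Chart 2 median CPA ($) ≈ 30; below-median campaigns: email-mar, social-q1, search-q1. Among those, social-q1 has the highest count (k) (≈ 600).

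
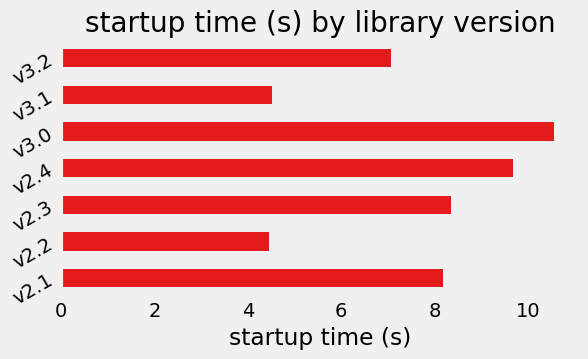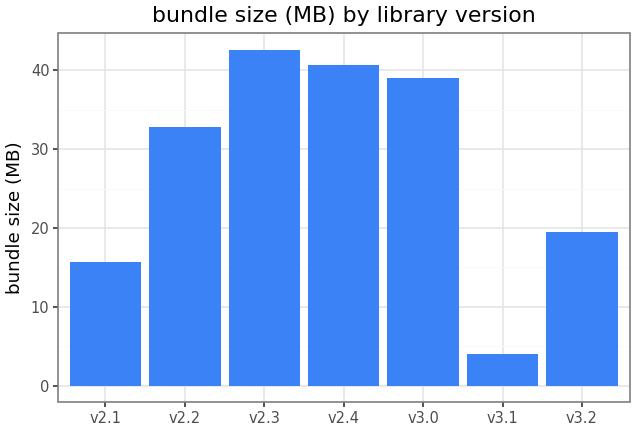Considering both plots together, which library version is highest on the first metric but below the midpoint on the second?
Chart 2 median bundle size (MB) ≈ 35; below-median library versions: v2.1, v3.1, v3.2. Among those, v2.1 has the highest startup time (s) (≈ 8).

v2.1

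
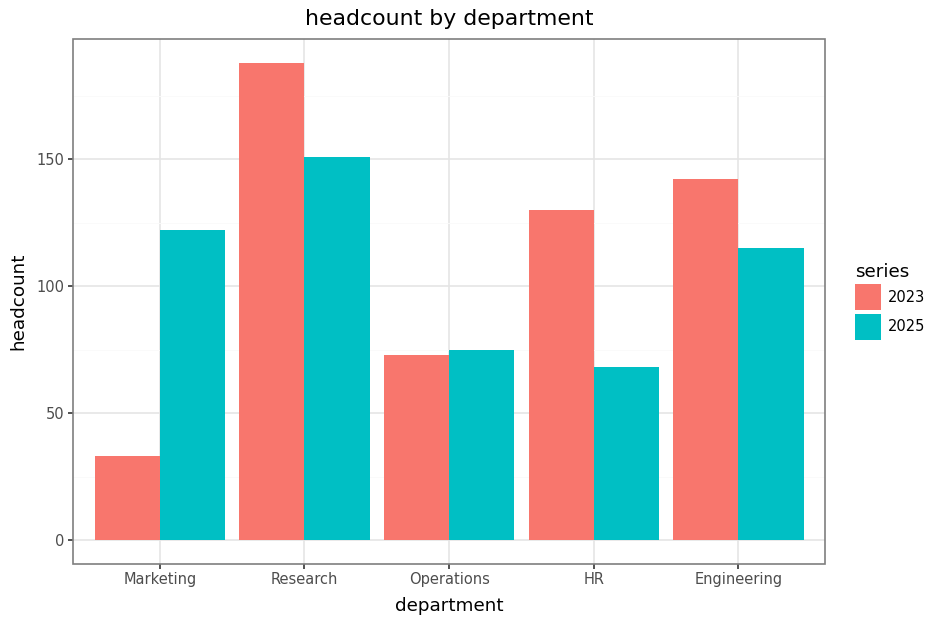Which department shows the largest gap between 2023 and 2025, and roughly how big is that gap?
Marketing: 2023 ≈ 40, 2025 ≈ 120 → gap ≈ 80. Next-largest (HR) is only ≈ 60.

Marketing, ≈ 80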